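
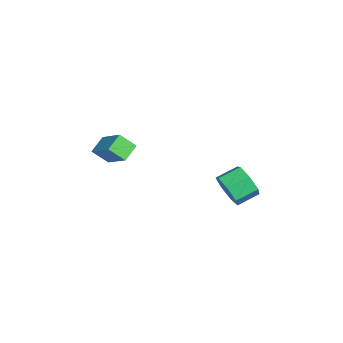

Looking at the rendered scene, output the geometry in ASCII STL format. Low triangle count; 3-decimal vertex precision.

solid 
facet normal 0.333 -0.870 -0.365
outer loop
vertex 2.872 2.402 -0.832
vertex 2.248 2.429 -1.466
vertex 3.076 2.755 -1.488
endloop
endfacet
facet normal 0.905 0.186 0.382
outer loop
vertex 2.872 2.402 -0.832
vertex 3.076 2.755 -1.488
vertex 2.496 3.384 -0.42
endloop
endfacet
facet normal 0.905 0.187 0.381
outer loop
vertex 2.496 3.384 -0.42
vertex 3.076 2.755 -1.488
vertex 2.699 3.738 -1.076
endloop
endfacet
facet normal -0.334 0.869 0.366
outer loop
vertex 2.496 3.384 -0.42
vertex 2.699 3.738 -1.076
vertex 1.872 3.411 -1.054
endloop
endfacet
facet normal 0.333 -0.869 -0.366
outer loop
vertex 3.076 2.755 -1.488
vertex 2.248 2.429 -1.466
vertex 2.656 2.863 -2.127
endloop
endfacet
facet normal 0.770 0.474 -0.426
outer loop
vertex 3.076 2.755 -1.488
vertex 2.656 2.863 -2.127
vertex 2.699 3.738 -1.076
endloop
endfacet
facet normal 0.771 0.474 -0.426
outer loop
vertex 2.699 3.738 -1.076
vertex 2.656 2.863 -2.127
vertex 2.28 3.845 -1.715
endloop
endfacet
facet normal -0.334 0.869 0.365
outer loop
vertex 2.699 3.738 -1.076
vertex 2.28 3.845 -1.715
vertex 1.872 3.411 -1.054
endloop
endfacet
facet normal 0.334 -0.869 -0.365
outer loop
vertex 2.656 2.863 -2.127
vertex 2.248 2.429 -1.466
vertex 1.93 2.644 -2.269
endloop
endfacet
facet normal 0.056 0.405 -0.913
outer loop
vertex 2.656 2.863 -2.127
vertex 1.93 2.644 -2.269
vertex 2.28 3.845 -1.715
endloop
endfacet
facet normal 0.056 0.405 -0.913
outer loop
vertex 2.28 3.845 -1.715
vertex 1.93 2.644 -2.269
vertex 1.553 3.626 -1.857
endloop
endfacet
facet normal -0.333 0.869 0.365
outer loop
vertex 2.28 3.845 -1.715
vertex 1.553 3.626 -1.857
vertex 1.872 3.411 -1.054
endloop
endfacet
facet normal 0.333 -0.869 -0.365
outer loop
vertex 1.93 2.644 -2.269
vertex 2.248 2.429 -1.466
vertex 1.443 2.263 -1.806
endloop
endfacet
facet normal -0.701 0.030 -0.713
outer loop
vertex 1.93 2.644 -2.269
vertex 1.443 2.263 -1.806
vertex 1.553 3.626 -1.857
endloop
endfacet
facet normal -0.701 0.030 -0.713
outer loop
vertex 1.553 3.626 -1.857
vertex 1.443 2.263 -1.806
vertex 1.066 3.245 -1.394
endloop
endfacet
facet normal -0.333 0.869 0.365
outer loop
vertex 1.553 3.626 -1.857
vertex 1.066 3.245 -1.394
vertex 1.872 3.411 -1.054
endloop
endfacet
facet normal 0.333 -0.869 -0.365
outer loop
vertex 1.443 2.263 -1.806
vertex 2.248 2.429 -1.466
vertex 1.563 2.007 -1.087
endloop
endfacet
facet normal -0.930 -0.367 0.024
outer loop
vertex 1.443 2.263 -1.806
vertex 1.563 2.007 -1.087
vertex 1.066 3.245 -1.394
endloop
endfacet
facet normal -0.930 -0.367 0.024
outer loop
vertex 1.066 3.245 -1.394
vertex 1.563 2.007 -1.087
vertex 1.186 2.989 -0.675
endloop
endfacet
facet normal -0.333 0.869 0.365
outer loop
vertex 1.066 3.245 -1.394
vertex 1.186 2.989 -0.675
vertex 1.872 3.411 -1.054
endloop
endfacet
facet normal 0.333 -0.869 -0.365
outer loop
vertex 1.563 2.007 -1.087
vertex 2.248 2.429 -1.466
vertex 2.199 2.069 -0.654
endloop
endfacet
facet normal -0.458 -0.488 0.743
outer loop
vertex 1.563 2.007 -1.087
vertex 2.199 2.069 -0.654
vertex 1.186 2.989 -0.675
endloop
endfacet
facet normal -0.459 -0.488 0.742
outer loop
vertex 1.186 2.989 -0.675
vertex 2.199 2.069 -0.654
vertex 1.822 3.051 -0.241
endloop
endfacet
facet normal -0.333 0.869 0.364
outer loop
vertex 1.186 2.989 -0.675
vertex 1.822 3.051 -0.241
vertex 1.872 3.411 -1.054
endloop
endfacet
facet normal 0.333 -0.869 -0.365
outer loop
vertex 2.199 2.069 -0.654
vertex 2.248 2.429 -1.466
vertex 2.872 2.402 -0.832
endloop
endfacet
facet normal 0.358 -0.242 0.902
outer loop
vertex 2.199 2.069 -0.654
vertex 2.872 2.402 -0.832
vertex 1.822 3.051 -0.241
endloop
endfacet
facet normal 0.359 -0.241 0.902
outer loop
vertex 1.822 3.051 -0.241
vertex 2.872 2.402 -0.832
vertex 2.496 3.384 -0.42
endloop
endfacet
facet normal -0.333 0.870 0.365
outer loop
vertex 1.822 3.051 -0.241
vertex 2.496 3.384 -0.42
vertex 1.872 3.411 -1.054
endloop
endfacet
facet normal -0.702 -0.426 -0.571
outer loop
vertex 1.839 -3.347 1.115
vertex 1.185 -2.845 1.545
vertex 1.946 -2.642 0.457
endloop
endfacet
facet normal 0.704 -0.539 -0.463
outer loop
vertex 3.075 -1.955 1.375
vertex 1.839 -3.347 1.115
vertex 1.946 -2.642 0.457
endloop
endfacet
facet normal -0.701 -0.427 -0.570
outer loop
vertex 1.946 -2.642 0.457
vertex 1.185 -2.845 1.545
vertex 1.291 -2.141 0.887
endloop
endfacet
facet normal 0.110 0.726 -0.679
outer loop
vertex 1.291 -2.141 0.887
vertex 3.075 -1.955 1.375
vertex 1.946 -2.642 0.457
endloop
endfacet
facet normal -0.111 -0.726 0.679
outer loop
vertex 1.839 -3.347 1.115
vertex 2.314 -2.158 2.463
vertex 1.185 -2.845 1.545
endloop
endfacet
facet normal 0.704 -0.539 -0.463
outer loop
vertex 2.969 -2.659 2.033
vertex 1.839 -3.347 1.115
vertex 3.075 -1.955 1.375
endloop
endfacet
facet normal -0.110 -0.726 0.679
outer loop
vertex 2.969 -2.659 2.033
vertex 2.314 -2.158 2.463
vertex 1.839 -3.347 1.115
endloop
endfacet
facet normal -0.704 0.539 0.463
outer loop
vertex 1.185 -2.845 1.545
vertex 2.314 -2.158 2.463
vertex 1.291 -2.141 0.887
endloop
endfacet
facet normal 0.110 0.725 -0.679
outer loop
vertex 2.421 -1.453 1.805
vertex 3.075 -1.955 1.375
vertex 1.291 -2.141 0.887
endloop
endfacet
facet normal -0.704 0.539 0.463
outer loop
vertex 1.291 -2.141 0.887
vertex 2.314 -2.158 2.463
vertex 2.421 -1.453 1.805
endloop
endfacet
facet normal 0.702 0.427 0.570
outer loop
vertex 2.421 -1.453 1.805
vertex 2.969 -2.659 2.033
vertex 3.075 -1.955 1.375
endloop
endfacet
facet normal 0.701 0.427 0.571
outer loop
vertex 2.314 -2.158 2.463
vertex 2.969 -2.659 2.033
vertex 2.421 -1.453 1.805
endloop
endfacet

endsolid


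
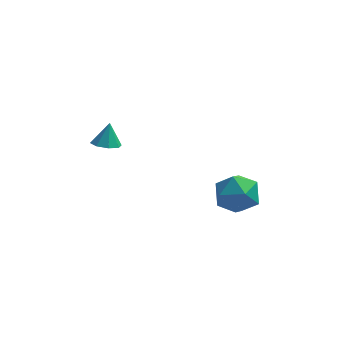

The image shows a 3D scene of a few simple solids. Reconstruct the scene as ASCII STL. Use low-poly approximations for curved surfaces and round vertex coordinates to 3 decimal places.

solid 
facet normal -0.501 0.865 -0.020
outer loop
vertex 2.43 0.514 -2.733
vertex 1.808 0.176 -1.753
vertex 2.847 0.781 -1.629
endloop
endfacet
facet normal 0.155 0.945 -0.287
outer loop
vertex 2.43 0.514 -2.733
vertex 2.847 0.781 -1.629
vertex 3.608 0.396 -2.486
endloop
endfacet
facet normal 0.225 0.497 -0.838
outer loop
vertex 2.43 0.514 -2.733
vertex 3.608 0.396 -2.486
vertex 3.039 -0.448 -3.139
endloop
endfacet
facet normal -0.388 0.139 -0.911
outer loop
vertex 2.43 0.514 -2.733
vertex 3.039 -0.448 -3.139
vertex 1.926 -0.584 -2.686
endloop
endfacet
facet normal -0.837 0.367 -0.405
outer loop
vertex 2.43 0.514 -2.733
vertex 1.926 -0.584 -2.686
vertex 1.808 0.176 -1.753
endloop
endfacet
facet normal 0.623 0.752 0.215
outer loop
vertex 3.608 0.396 -2.486
vertex 2.847 0.781 -1.629
vertex 3.714 -0.016 -1.354
endloop
endfacet
facet normal -0.439 0.622 0.648
outer loop
vertex 2.847 0.781 -1.629
vertex 1.808 0.176 -1.753
vertex 2.601 -0.152 -0.901
endloop
endfacet
facet normal -0.983 -0.184 0.025
outer loop
vertex 1.808 0.176 -1.753
vertex 1.926 -0.584 -2.686
vertex 2.032 -0.996 -1.554
endloop
endfacet
facet normal -0.256 -0.552 -0.794
outer loop
vertex 1.926 -0.584 -2.686
vertex 3.039 -0.448 -3.139
vertex 2.793 -1.381 -2.411
endloop
endfacet
facet normal 0.737 0.026 -0.676
outer loop
vertex 3.039 -0.448 -3.139
vertex 3.608 0.396 -2.486
vertex 3.832 -0.776 -2.287
endloop
endfacet
facet normal 0.388 -0.139 0.911
outer loop
vertex 3.21 -1.114 -1.307
vertex 3.714 -0.016 -1.354
vertex 2.601 -0.152 -0.901
endloop
endfacet
facet normal -0.225 -0.497 0.838
outer loop
vertex 3.21 -1.114 -1.307
vertex 2.601 -0.152 -0.901
vertex 2.032 -0.996 -1.554
endloop
endfacet
facet normal -0.155 -0.945 0.287
outer loop
vertex 3.21 -1.114 -1.307
vertex 2.032 -0.996 -1.554
vertex 2.793 -1.381 -2.411
endloop
endfacet
facet normal 0.501 -0.865 0.020
outer loop
vertex 3.21 -1.114 -1.307
vertex 2.793 -1.381 -2.411
vertex 3.832 -0.776 -2.287
endloop
endfacet
facet normal 0.837 -0.367 0.405
outer loop
vertex 3.21 -1.114 -1.307
vertex 3.832 -0.776 -2.287
vertex 3.714 -0.016 -1.354
endloop
endfacet
facet normal 0.256 0.552 0.794
outer loop
vertex 2.601 -0.152 -0.901
vertex 3.714 -0.016 -1.354
vertex 2.847 0.781 -1.629
endloop
endfacet
facet normal -0.737 -0.026 0.676
outer loop
vertex 2.032 -0.996 -1.554
vertex 2.601 -0.152 -0.901
vertex 1.808 0.176 -1.753
endloop
endfacet
facet normal -0.623 -0.752 -0.215
outer loop
vertex 2.793 -1.381 -2.411
vertex 2.032 -0.996 -1.554
vertex 1.926 -0.584 -2.686
endloop
endfacet
facet normal 0.439 -0.622 -0.648
outer loop
vertex 3.832 -0.776 -2.287
vertex 2.793 -1.381 -2.411
vertex 3.039 -0.448 -3.139
endloop
endfacet
facet normal 0.983 0.184 -0.025
outer loop
vertex 3.714 -0.016 -1.354
vertex 3.832 -0.776 -2.287
vertex 3.608 0.396 -2.486
endloop
endfacet
facet normal -0.122 -0.403 -0.907
outer loop
vertex -2.486 -1.274 1.814
vertex -3.103 -0.912 1.736
vertex -2.412 -0.779 1.584
endloop
endfacet
facet normal 0.919 0.044 0.391
outer loop
vertex -2.486 -1.274 1.814
vertex -2.412 -0.779 1.584
vertex -2.957 -0.428 2.824
endloop
endfacet
facet normal -0.122 -0.402 -0.907
outer loop
vertex -2.412 -0.779 1.584
vertex -3.103 -0.912 1.736
vertex -2.742 -0.361 1.443
endloop
endfacet
facet normal 0.751 0.643 0.148
outer loop
vertex -2.412 -0.779 1.584
vertex -2.742 -0.361 1.443
vertex -2.957 -0.428 2.824
endloop
endfacet
facet normal -0.121 -0.403 -0.907
outer loop
vertex -2.742 -0.361 1.443
vertex -3.103 -0.912 1.736
vertex -3.284 -0.266 1.473
endloop
endfacet
facet normal 0.176 0.981 0.075
outer loop
vertex -2.742 -0.361 1.443
vertex -3.284 -0.266 1.473
vertex -2.957 -0.428 2.824
endloop
endfacet
facet normal -0.121 -0.403 -0.907
outer loop
vertex -3.284 -0.266 1.473
vertex -3.103 -0.912 1.736
vertex -3.72 -0.549 1.657
endloop
endfacet
facet normal -0.466 0.858 0.216
outer loop
vertex -3.284 -0.266 1.473
vertex -3.72 -0.549 1.657
vertex -2.957 -0.428 2.824
endloop
endfacet
facet normal -0.121 -0.403 -0.907
outer loop
vertex -3.72 -0.549 1.657
vertex -3.103 -0.912 1.736
vertex -3.794 -1.045 1.887
endloop
endfacet
facet normal -0.801 0.346 0.488
outer loop
vertex -3.72 -0.549 1.657
vertex -3.794 -1.045 1.887
vertex -2.957 -0.428 2.824
endloop
endfacet
facet normal -0.121 -0.403 -0.907
outer loop
vertex -3.794 -1.045 1.887
vertex -3.103 -0.912 1.736
vertex -3.463 -1.462 2.028
endloop
endfacet
facet normal -0.632 -0.254 0.732
outer loop
vertex -3.794 -1.045 1.887
vertex -3.463 -1.462 2.028
vertex -2.957 -0.428 2.824
endloop
endfacet
facet normal -0.121 -0.403 -0.907
outer loop
vertex -3.463 -1.462 2.028
vertex -3.103 -0.912 1.736
vertex -2.921 -1.557 1.998
endloop
endfacet
facet normal -0.059 -0.591 0.805
outer loop
vertex -3.463 -1.462 2.028
vertex -2.921 -1.557 1.998
vertex -2.957 -0.428 2.824
endloop
endfacet
facet normal -0.122 -0.403 -0.907
outer loop
vertex -2.921 -1.557 1.998
vertex -3.103 -0.912 1.736
vertex -2.486 -1.274 1.814
endloop
endfacet
facet normal 0.584 -0.467 0.664
outer loop
vertex -2.921 -1.557 1.998
vertex -2.486 -1.274 1.814
vertex -2.957 -0.428 2.824
endloop
endfacet

endsolid


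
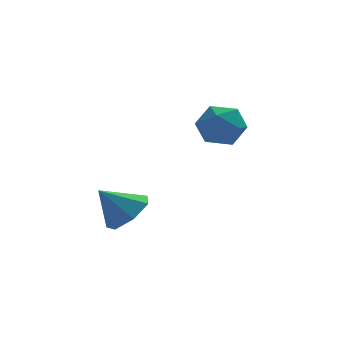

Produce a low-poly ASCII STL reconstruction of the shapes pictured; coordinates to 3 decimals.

solid 
facet normal -0.174 0.898 0.405
outer loop
vertex 0.736 1.029 -1.072
vertex 0.922 0.625 -0.096
vertex 1.729 1.039 -0.668
endloop
endfacet
facet normal 0.093 0.963 -0.254
outer loop
vertex 0.736 1.029 -1.072
vertex 1.729 1.039 -0.668
vertex 1.571 0.783 -1.698
endloop
endfacet
facet normal -0.345 0.621 -0.704
outer loop
vertex 0.736 1.029 -1.072
vertex 1.571 0.783 -1.698
vertex 0.667 0.21 -1.761
endloop
endfacet
facet normal -0.881 0.346 -0.323
outer loop
vertex 0.736 1.029 -1.072
vertex 0.667 0.21 -1.761
vertex 0.266 0.113 -0.772
endloop
endfacet
facet normal -0.776 0.517 0.362
outer loop
vertex 0.736 1.029 -1.072
vertex 0.266 0.113 -0.772
vertex 0.922 0.625 -0.096
endloop
endfacet
facet normal 0.726 0.633 -0.269
outer loop
vertex 1.571 0.783 -1.698
vertex 1.729 1.039 -0.668
vertex 2.274 0.227 -1.108
endloop
endfacet
facet normal 0.294 0.528 0.797
outer loop
vertex 1.729 1.039 -0.668
vertex 0.922 0.625 -0.096
vertex 1.873 0.13 -0.119
endloop
endfacet
facet normal -0.680 -0.089 0.727
outer loop
vertex 0.922 0.625 -0.096
vertex 0.266 0.113 -0.772
vertex 0.969 -0.443 -0.182
endloop
endfacet
facet normal -0.850 -0.364 -0.380
outer loop
vertex 0.266 0.113 -0.772
vertex 0.667 0.21 -1.761
vertex 0.811 -0.699 -1.212
endloop
endfacet
facet normal 0.018 0.081 -0.997
outer loop
vertex 0.667 0.21 -1.761
vertex 1.571 0.783 -1.698
vertex 1.618 -0.285 -1.784
endloop
endfacet
facet normal 0.881 -0.346 0.323
outer loop
vertex 1.804 -0.689 -0.808
vertex 2.274 0.227 -1.108
vertex 1.873 0.13 -0.119
endloop
endfacet
facet normal 0.345 -0.621 0.704
outer loop
vertex 1.804 -0.689 -0.808
vertex 1.873 0.13 -0.119
vertex 0.969 -0.443 -0.182
endloop
endfacet
facet normal -0.093 -0.963 0.254
outer loop
vertex 1.804 -0.689 -0.808
vertex 0.969 -0.443 -0.182
vertex 0.811 -0.699 -1.212
endloop
endfacet
facet normal 0.174 -0.898 -0.405
outer loop
vertex 1.804 -0.689 -0.808
vertex 0.811 -0.699 -1.212
vertex 1.618 -0.285 -1.784
endloop
endfacet
facet normal 0.776 -0.517 -0.362
outer loop
vertex 1.804 -0.689 -0.808
vertex 1.618 -0.285 -1.784
vertex 2.274 0.227 -1.108
endloop
endfacet
facet normal 0.850 0.364 0.380
outer loop
vertex 1.873 0.13 -0.119
vertex 2.274 0.227 -1.108
vertex 1.729 1.039 -0.668
endloop
endfacet
facet normal -0.018 -0.081 0.997
outer loop
vertex 0.969 -0.443 -0.182
vertex 1.873 0.13 -0.119
vertex 0.922 0.625 -0.096
endloop
endfacet
facet normal -0.726 -0.633 0.269
outer loop
vertex 0.811 -0.699 -1.212
vertex 0.969 -0.443 -0.182
vertex 0.266 0.113 -0.772
endloop
endfacet
facet normal -0.294 -0.528 -0.797
outer loop
vertex 1.618 -0.285 -1.784
vertex 0.811 -0.699 -1.212
vertex 0.667 0.21 -1.761
endloop
endfacet
facet normal 0.680 0.089 -0.727
outer loop
vertex 2.274 0.227 -1.108
vertex 1.618 -0.285 -1.784
vertex 1.571 0.783 -1.698
endloop
endfacet
facet normal 0.671 -0.064 -0.738
outer loop
vertex -2.019 -3.351 -2.886
vertex -2.746 -3.72 -3.515
vertex -2.474 -2.74 -3.353
endloop
endfacet
facet normal 0.113 0.655 0.747
outer loop
vertex -2.019 -3.351 -2.886
vertex -2.474 -2.74 -3.353
vertex -3.774 -3.62 -2.385
endloop
endfacet
facet normal 0.671 -0.064 -0.738
outer loop
vertex -2.474 -2.74 -3.353
vertex -2.746 -3.72 -3.515
vertex -3.134 -2.867 -3.942
endloop
endfacet
facet normal -0.401 0.878 0.260
outer loop
vertex -2.474 -2.74 -3.353
vertex -3.134 -2.867 -3.942
vertex -3.774 -3.62 -2.385
endloop
endfacet
facet normal 0.671 -0.065 -0.739
outer loop
vertex -3.134 -2.867 -3.942
vertex -2.746 -3.72 -3.515
vertex -3.502 -3.636 -4.209
endloop
endfacet
facet normal -0.875 0.465 -0.135
outer loop
vertex -3.134 -2.867 -3.942
vertex -3.502 -3.636 -4.209
vertex -3.774 -3.62 -2.385
endloop
endfacet
facet normal 0.671 -0.065 -0.739
outer loop
vertex -3.502 -3.636 -4.209
vertex -2.746 -3.72 -3.515
vertex -3.302 -4.468 -3.954
endloop
endfacet
facet normal -0.952 -0.272 -0.140
outer loop
vertex -3.502 -3.636 -4.209
vertex -3.302 -4.468 -3.954
vertex -3.774 -3.62 -2.385
endloop
endfacet
facet normal 0.671 -0.066 -0.738
outer loop
vertex -3.302 -4.468 -3.954
vertex -2.746 -3.72 -3.515
vertex -2.683 -4.737 -3.367
endloop
endfacet
facet normal -0.575 -0.780 0.249
outer loop
vertex -3.302 -4.468 -3.954
vertex -2.683 -4.737 -3.367
vertex -3.774 -3.62 -2.385
endloop
endfacet
facet normal 0.671 -0.066 -0.738
outer loop
vertex -2.683 -4.737 -3.367
vertex -2.746 -3.72 -3.515
vertex -2.112 -4.24 -2.892
endloop
endfacet
facet normal -0.027 -0.675 0.738
outer loop
vertex -2.683 -4.737 -3.367
vertex -2.112 -4.24 -2.892
vertex -3.774 -3.62 -2.385
endloop
endfacet
facet normal 0.672 -0.065 -0.738
outer loop
vertex -2.112 -4.24 -2.892
vertex -2.746 -3.72 -3.515
vertex -2.019 -3.351 -2.886
endloop
endfacet
facet normal 0.279 -0.036 0.960
outer loop
vertex -2.112 -4.24 -2.892
vertex -2.019 -3.351 -2.886
vertex -3.774 -3.62 -2.385
endloop
endfacet

endsolid


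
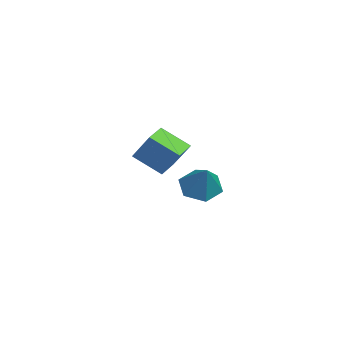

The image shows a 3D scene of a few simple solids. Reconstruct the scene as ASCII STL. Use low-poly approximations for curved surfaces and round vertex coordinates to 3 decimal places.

solid 
facet normal -0.909 0.388 0.150
outer loop
vertex -3.021 -4.013 4.356
vertex -2.577 -2.581 3.343
vertex -3.622 -4.859 2.897
endloop
endfacet
facet normal -0.246 -0.791 0.560
outer loop
vertex -2.403 -5.379 2.697
vertex -3.021 -4.013 4.356
vertex -3.622 -4.859 2.897
endloop
endfacet
facet normal -0.910 0.388 0.149
outer loop
vertex -3.622 -4.859 2.897
vertex -2.577 -2.581 3.343
vertex -3.177 -3.427 1.884
endloop
endfacet
facet normal -0.335 -0.472 -0.815
outer loop
vertex -3.177 -3.427 1.884
vertex -2.403 -5.379 2.697
vertex -3.622 -4.859 2.897
endloop
endfacet
facet normal 0.335 0.473 0.815
outer loop
vertex -3.021 -4.013 4.356
vertex -1.358 -3.101 3.143
vertex -2.577 -2.581 3.343
endloop
endfacet
facet normal -0.246 -0.791 0.560
outer loop
vertex -1.803 -4.533 4.156
vertex -3.021 -4.013 4.356
vertex -2.403 -5.379 2.697
endloop
endfacet
facet normal 0.335 0.472 0.815
outer loop
vertex -1.803 -4.533 4.156
vertex -1.358 -3.101 3.143
vertex -3.021 -4.013 4.356
endloop
endfacet
facet normal 0.246 0.791 -0.560
outer loop
vertex -2.577 -2.581 3.343
vertex -1.358 -3.101 3.143
vertex -3.177 -3.427 1.884
endloop
endfacet
facet normal -0.336 -0.472 -0.815
outer loop
vertex -1.959 -3.947 1.684
vertex -2.403 -5.379 2.697
vertex -3.177 -3.427 1.884
endloop
endfacet
facet normal 0.246 0.791 -0.560
outer loop
vertex -3.177 -3.427 1.884
vertex -1.358 -3.101 3.143
vertex -1.959 -3.947 1.684
endloop
endfacet
facet normal 0.910 -0.388 -0.149
outer loop
vertex -1.959 -3.947 1.684
vertex -1.803 -4.533 4.156
vertex -2.403 -5.379 2.697
endloop
endfacet
facet normal 0.909 -0.388 -0.149
outer loop
vertex -1.358 -3.101 3.143
vertex -1.803 -4.533 4.156
vertex -1.959 -3.947 1.684
endloop
endfacet
facet normal -0.639 -0.147 -0.755
outer loop
vertex 3.687 -1.849 2.203
vertex 2.93 -2.088 2.89
vertex 3.065 -1.093 2.582
endloop
endfacet
facet normal 0.720 0.674 -0.163
outer loop
vertex 3.687 -1.849 2.203
vertex 3.065 -1.093 2.582
vertex 4.13 -1.812 4.31
endloop
endfacet
facet normal -0.639 -0.147 -0.755
outer loop
vertex 3.065 -1.093 2.582
vertex 2.93 -2.088 2.89
vertex 2.308 -1.332 3.269
endloop
endfacet
facet normal 0.037 0.931 0.364
outer loop
vertex 3.065 -1.093 2.582
vertex 2.308 -1.332 3.269
vertex 4.13 -1.812 4.31
endloop
endfacet
facet normal -0.639 -0.147 -0.755
outer loop
vertex 2.308 -1.332 3.269
vertex 2.93 -2.088 2.89
vertex 2.172 -2.326 3.577
endloop
endfacet
facet normal -0.405 0.321 0.856
outer loop
vertex 2.308 -1.332 3.269
vertex 2.172 -2.326 3.577
vertex 4.13 -1.812 4.31
endloop
endfacet
facet normal -0.639 -0.147 -0.755
outer loop
vertex 2.172 -2.326 3.577
vertex 2.93 -2.088 2.89
vertex 2.794 -3.083 3.198
endloop
endfacet
facet normal -0.164 -0.546 0.821
outer loop
vertex 2.172 -2.326 3.577
vertex 2.794 -3.083 3.198
vertex 4.13 -1.812 4.31
endloop
endfacet
facet normal -0.639 -0.147 -0.756
outer loop
vertex 2.794 -3.083 3.198
vertex 2.93 -2.088 2.89
vertex 3.552 -2.844 2.511
endloop
endfacet
facet normal 0.519 -0.803 0.294
outer loop
vertex 2.794 -3.083 3.198
vertex 3.552 -2.844 2.511
vertex 4.13 -1.812 4.31
endloop
endfacet
facet normal -0.639 -0.147 -0.755
outer loop
vertex 3.552 -2.844 2.511
vertex 2.93 -2.088 2.89
vertex 3.687 -1.849 2.203
endloop
endfacet
facet normal 0.961 -0.192 -0.199
outer loop
vertex 3.552 -2.844 2.511
vertex 3.687 -1.849 2.203
vertex 4.13 -1.812 4.31
endloop
endfacet

endsolid


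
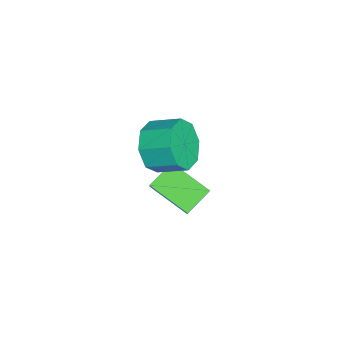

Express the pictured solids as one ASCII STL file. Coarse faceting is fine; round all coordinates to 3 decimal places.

solid 
facet normal -0.631 -0.101 -0.769
outer loop
vertex 0.853 -4.263 -1.933
vertex 0.022 -3.576 -1.341
vertex 1.535 -2.789 -2.686
endloop
endfacet
facet normal 0.675 -0.559 -0.482
outer loop
vertex 2.198 -2.684 -1.879
vertex 0.853 -4.263 -1.933
vertex 1.535 -2.789 -2.686
endloop
endfacet
facet normal -0.631 -0.101 -0.769
outer loop
vertex 1.535 -2.789 -2.686
vertex 0.022 -3.576 -1.341
vertex 0.704 -2.102 -2.094
endloop
endfacet
facet normal 0.381 0.823 -0.420
outer loop
vertex 0.704 -2.102 -2.094
vertex 2.198 -2.684 -1.879
vertex 1.535 -2.789 -2.686
endloop
endfacet
facet normal -0.381 -0.823 0.420
outer loop
vertex 0.853 -4.263 -1.933
vertex 0.685 -3.471 -0.534
vertex 0.022 -3.576 -1.341
endloop
endfacet
facet normal 0.675 -0.559 -0.482
outer loop
vertex 1.516 -4.158 -1.126
vertex 0.853 -4.263 -1.933
vertex 2.198 -2.684 -1.879
endloop
endfacet
facet normal -0.381 -0.823 0.420
outer loop
vertex 1.516 -4.158 -1.126
vertex 0.685 -3.471 -0.534
vertex 0.853 -4.263 -1.933
endloop
endfacet
facet normal -0.675 0.559 0.482
outer loop
vertex 0.022 -3.576 -1.341
vertex 0.685 -3.471 -0.534
vertex 0.704 -2.102 -2.094
endloop
endfacet
facet normal 0.381 0.823 -0.420
outer loop
vertex 1.367 -1.997 -1.287
vertex 2.198 -2.684 -1.879
vertex 0.704 -2.102 -2.094
endloop
endfacet
facet normal -0.675 0.559 0.482
outer loop
vertex 0.704 -2.102 -2.094
vertex 0.685 -3.471 -0.534
vertex 1.367 -1.997 -1.287
endloop
endfacet
facet normal 0.631 0.101 0.769
outer loop
vertex 1.367 -1.997 -1.287
vertex 1.516 -4.158 -1.126
vertex 2.198 -2.684 -1.879
endloop
endfacet
facet normal 0.631 0.101 0.769
outer loop
vertex 0.685 -3.471 -0.534
vertex 1.516 -4.158 -1.126
vertex 1.367 -1.997 -1.287
endloop
endfacet
facet normal -0.163 -0.897 -0.411
outer loop
vertex 2.687 -3.692 1.005
vertex 2.008 -3.92 1.773
vertex 1.935 -3.473 0.826
endloop
endfacet
facet normal 0.312 0.349 -0.884
outer loop
vertex 2.687 -3.692 1.005
vertex 1.935 -3.473 0.826
vertex 2.891 -2.571 1.519
endloop
endfacet
facet normal 0.312 0.349 -0.884
outer loop
vertex 2.891 -2.571 1.519
vertex 1.935 -3.473 0.826
vertex 2.139 -2.352 1.34
endloop
endfacet
facet normal 0.163 0.897 0.412
outer loop
vertex 2.891 -2.571 1.519
vertex 2.139 -2.352 1.34
vertex 2.212 -2.8 2.287
endloop
endfacet
facet normal -0.163 -0.897 -0.411
outer loop
vertex 1.935 -3.473 0.826
vertex 2.008 -3.92 1.773
vertex 1.226 -3.516 1.201
endloop
endfacet
facet normal -0.441 0.439 -0.783
outer loop
vertex 1.935 -3.473 0.826
vertex 1.226 -3.516 1.201
vertex 2.139 -2.352 1.34
endloop
endfacet
facet normal -0.441 0.439 -0.783
outer loop
vertex 2.139 -2.352 1.34
vertex 1.226 -3.516 1.201
vertex 1.43 -2.395 1.715
endloop
endfacet
facet normal 0.163 0.897 0.412
outer loop
vertex 2.139 -2.352 1.34
vertex 1.43 -2.395 1.715
vertex 2.212 -2.8 2.287
endloop
endfacet
facet normal -0.163 -0.897 -0.411
outer loop
vertex 1.226 -3.516 1.201
vertex 2.008 -3.92 1.773
vertex 0.974 -3.796 1.912
endloop
endfacet
facet normal -0.936 0.273 -0.224
outer loop
vertex 1.226 -3.516 1.201
vertex 0.974 -3.796 1.912
vertex 1.43 -2.395 1.715
endloop
endfacet
facet normal -0.936 0.273 -0.223
outer loop
vertex 1.43 -2.395 1.715
vertex 0.974 -3.796 1.912
vertex 1.179 -2.675 2.426
endloop
endfacet
facet normal 0.164 0.897 0.411
outer loop
vertex 1.43 -2.395 1.715
vertex 1.179 -2.675 2.426
vertex 2.212 -2.8 2.287
endloop
endfacet
facet normal -0.163 -0.897 -0.411
outer loop
vertex 0.974 -3.796 1.912
vertex 2.008 -3.92 1.773
vertex 1.329 -4.149 2.541
endloop
endfacet
facet normal -0.882 -0.053 0.468
outer loop
vertex 0.974 -3.796 1.912
vertex 1.329 -4.149 2.541
vertex 1.179 -2.675 2.426
endloop
endfacet
facet normal -0.883 -0.053 0.467
outer loop
vertex 1.179 -2.675 2.426
vertex 1.329 -4.149 2.541
vertex 1.533 -3.028 3.055
endloop
endfacet
facet normal 0.164 0.897 0.411
outer loop
vertex 1.179 -2.675 2.426
vertex 1.533 -3.028 3.055
vertex 2.212 -2.8 2.287
endloop
endfacet
facet normal -0.163 -0.897 -0.412
outer loop
vertex 1.329 -4.149 2.541
vertex 2.008 -3.92 1.773
vertex 2.081 -4.368 2.72
endloop
endfacet
facet normal -0.312 -0.349 0.884
outer loop
vertex 1.329 -4.149 2.541
vertex 2.081 -4.368 2.72
vertex 1.533 -3.028 3.055
endloop
endfacet
facet normal -0.312 -0.349 0.884
outer loop
vertex 1.533 -3.028 3.055
vertex 2.081 -4.368 2.72
vertex 2.285 -3.247 3.234
endloop
endfacet
facet normal 0.163 0.897 0.411
outer loop
vertex 1.533 -3.028 3.055
vertex 2.285 -3.247 3.234
vertex 2.212 -2.8 2.287
endloop
endfacet
facet normal -0.163 -0.897 -0.412
outer loop
vertex 2.081 -4.368 2.72
vertex 2.008 -3.92 1.773
vertex 2.79 -4.325 2.345
endloop
endfacet
facet normal 0.441 -0.439 0.783
outer loop
vertex 2.081 -4.368 2.72
vertex 2.79 -4.325 2.345
vertex 2.285 -3.247 3.234
endloop
endfacet
facet normal 0.441 -0.439 0.783
outer loop
vertex 2.285 -3.247 3.234
vertex 2.79 -4.325 2.345
vertex 2.994 -3.204 2.859
endloop
endfacet
facet normal 0.163 0.897 0.411
outer loop
vertex 2.285 -3.247 3.234
vertex 2.994 -3.204 2.859
vertex 2.212 -2.8 2.287
endloop
endfacet
facet normal -0.164 -0.897 -0.411
outer loop
vertex 2.79 -4.325 2.345
vertex 2.008 -3.92 1.773
vertex 3.041 -4.045 1.634
endloop
endfacet
facet normal 0.936 -0.273 0.223
outer loop
vertex 2.79 -4.325 2.345
vertex 3.041 -4.045 1.634
vertex 2.994 -3.204 2.859
endloop
endfacet
facet normal 0.935 -0.274 0.224
outer loop
vertex 2.994 -3.204 2.859
vertex 3.041 -4.045 1.634
vertex 3.246 -2.924 2.148
endloop
endfacet
facet normal 0.163 0.897 0.411
outer loop
vertex 2.994 -3.204 2.859
vertex 3.246 -2.924 2.148
vertex 2.212 -2.8 2.287
endloop
endfacet
facet normal -0.164 -0.897 -0.411
outer loop
vertex 3.041 -4.045 1.634
vertex 2.008 -3.92 1.773
vertex 2.687 -3.692 1.005
endloop
endfacet
facet normal 0.883 0.053 -0.467
outer loop
vertex 3.041 -4.045 1.634
vertex 2.687 -3.692 1.005
vertex 3.246 -2.924 2.148
endloop
endfacet
facet normal 0.882 0.054 -0.468
outer loop
vertex 3.246 -2.924 2.148
vertex 2.687 -3.692 1.005
vertex 2.891 -2.571 1.519
endloop
endfacet
facet normal 0.163 0.897 0.411
outer loop
vertex 3.246 -2.924 2.148
vertex 2.891 -2.571 1.519
vertex 2.212 -2.8 2.287
endloop
endfacet

endsolid


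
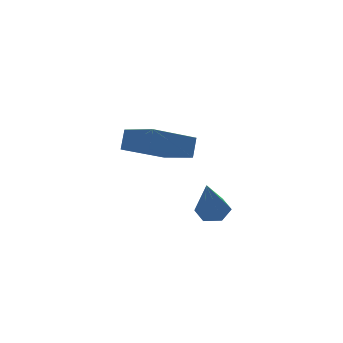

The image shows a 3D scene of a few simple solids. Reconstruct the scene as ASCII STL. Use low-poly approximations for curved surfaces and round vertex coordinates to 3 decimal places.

solid 
facet normal 0.277 0.394 -0.876
outer loop
vertex -2.291 -2.946 -1.944
vertex -2.787 -3.276 -2.249
vertex -2.894 -2.661 -2.006
endloop
endfacet
facet normal 0.249 0.677 0.693
outer loop
vertex -2.291 -2.946 -1.944
vertex -2.894 -2.661 -2.006
vertex -3.353 -4.084 -0.451
endloop
endfacet
facet normal 0.275 0.394 -0.877
outer loop
vertex -2.894 -2.661 -2.006
vertex -2.787 -3.276 -2.249
vertex -3.391 -2.992 -2.311
endloop
endfacet
facet normal -0.664 0.639 0.389
outer loop
vertex -2.894 -2.661 -2.006
vertex -3.391 -2.992 -2.311
vertex -3.353 -4.084 -0.451
endloop
endfacet
facet normal 0.275 0.393 -0.877
outer loop
vertex -3.391 -2.992 -2.311
vertex -2.787 -3.276 -2.249
vertex -3.284 -3.607 -2.553
endloop
endfacet
facet normal -0.987 -0.146 -0.066
outer loop
vertex -3.391 -2.992 -2.311
vertex -3.284 -3.607 -2.553
vertex -3.353 -4.084 -0.451
endloop
endfacet
facet normal 0.275 0.393 -0.877
outer loop
vertex -3.284 -3.607 -2.553
vertex -2.787 -3.276 -2.249
vertex -2.681 -3.892 -2.492
endloop
endfacet
facet normal -0.399 -0.891 -0.215
outer loop
vertex -3.284 -3.607 -2.553
vertex -2.681 -3.892 -2.492
vertex -3.353 -4.084 -0.451
endloop
endfacet
facet normal 0.276 0.393 -0.877
outer loop
vertex -2.681 -3.892 -2.492
vertex -2.787 -3.276 -2.249
vertex -2.184 -3.561 -2.187
endloop
endfacet
facet normal 0.514 -0.853 0.089
outer loop
vertex -2.681 -3.892 -2.492
vertex -2.184 -3.561 -2.187
vertex -3.353 -4.084 -0.451
endloop
endfacet
facet normal 0.277 0.394 -0.876
outer loop
vertex -2.184 -3.561 -2.187
vertex -2.787 -3.276 -2.249
vertex -2.291 -2.946 -1.944
endloop
endfacet
facet normal 0.837 -0.069 0.543
outer loop
vertex -2.184 -3.561 -2.187
vertex -2.291 -2.946 -1.944
vertex -3.353 -4.084 -0.451
endloop
endfacet
facet normal -0.324 -0.478 -0.816
outer loop
vertex -2.279 0.152 -1.361
vertex -4.146 -0.24 -0.391
vertex -2.905 1.621 -1.973
endloop
endfacet
facet normal 0.872 0.183 -0.453
outer loop
vertex -2.594 2.08 -1.189
vertex -2.279 0.152 -1.361
vertex -2.905 1.621 -1.973
endloop
endfacet
facet normal -0.324 -0.478 -0.816
outer loop
vertex -2.905 1.621 -1.973
vertex -4.146 -0.24 -0.391
vertex -4.772 1.229 -1.002
endloop
endfacet
facet normal -0.366 0.859 -0.358
outer loop
vertex -4.772 1.229 -1.002
vertex -2.594 2.08 -1.189
vertex -2.905 1.621 -1.973
endloop
endfacet
facet normal 0.366 -0.859 0.358
outer loop
vertex -2.279 0.152 -1.361
vertex -3.835 0.219 0.393
vertex -4.146 -0.24 -0.391
endloop
endfacet
facet normal 0.872 0.183 -0.454
outer loop
vertex -1.968 0.611 -0.578
vertex -2.279 0.152 -1.361
vertex -2.594 2.08 -1.189
endloop
endfacet
facet normal 0.366 -0.859 0.358
outer loop
vertex -1.968 0.611 -0.578
vertex -3.835 0.219 0.393
vertex -2.279 0.152 -1.361
endloop
endfacet
facet normal -0.872 -0.183 0.453
outer loop
vertex -4.146 -0.24 -0.391
vertex -3.835 0.219 0.393
vertex -4.772 1.229 -1.002
endloop
endfacet
facet normal -0.366 0.859 -0.358
outer loop
vertex -4.461 1.688 -0.219
vertex -2.594 2.08 -1.189
vertex -4.772 1.229 -1.002
endloop
endfacet
facet normal -0.872 -0.183 0.454
outer loop
vertex -4.772 1.229 -1.002
vertex -3.835 0.219 0.393
vertex -4.461 1.688 -0.219
endloop
endfacet
facet normal 0.324 0.478 0.817
outer loop
vertex -4.461 1.688 -0.219
vertex -1.968 0.611 -0.578
vertex -2.594 2.08 -1.189
endloop
endfacet
facet normal 0.324 0.478 0.816
outer loop
vertex -3.835 0.219 0.393
vertex -1.968 0.611 -0.578
vertex -4.461 1.688 -0.219
endloop
endfacet

endsolid


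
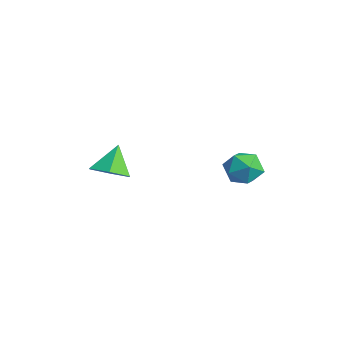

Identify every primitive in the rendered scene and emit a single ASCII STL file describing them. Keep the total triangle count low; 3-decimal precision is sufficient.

solid 
facet normal 0.383 -0.440 -0.812
outer loop
vertex -1.773 -2.149 -1.107
vertex -2.622 -1.785 -1.704
vertex -1.714 -1.172 -1.608
endloop
endfacet
facet normal 0.609 0.332 0.720
outer loop
vertex -1.773 -2.149 -1.107
vertex -1.714 -1.172 -1.608
vertex -3.258 -1.055 -0.356
endloop
endfacet
facet normal 0.383 -0.440 -0.813
outer loop
vertex -1.714 -1.172 -1.608
vertex -2.622 -1.785 -1.704
vertex -2.562 -0.807 -2.205
endloop
endfacet
facet normal 0.250 0.943 0.221
outer loop
vertex -1.714 -1.172 -1.608
vertex -2.562 -0.807 -2.205
vertex -3.258 -1.055 -0.356
endloop
endfacet
facet normal 0.383 -0.440 -0.812
outer loop
vertex -2.562 -0.807 -2.205
vertex -2.622 -1.785 -1.704
vertex -3.471 -1.42 -2.302
endloop
endfacet
facet normal -0.550 0.830 -0.096
outer loop
vertex -2.562 -0.807 -2.205
vertex -3.471 -1.42 -2.302
vertex -3.258 -1.055 -0.356
endloop
endfacet
facet normal 0.383 -0.439 -0.812
outer loop
vertex -3.471 -1.42 -2.302
vertex -2.622 -1.785 -1.704
vertex -3.53 -2.398 -1.801
endloop
endfacet
facet normal -0.990 0.105 0.089
outer loop
vertex -3.471 -1.42 -2.302
vertex -3.53 -2.398 -1.801
vertex -3.258 -1.055 -0.356
endloop
endfacet
facet normal 0.383 -0.439 -0.812
outer loop
vertex -3.53 -2.398 -1.801
vertex -2.622 -1.785 -1.704
vertex -2.682 -2.762 -1.204
endloop
endfacet
facet normal -0.631 -0.505 0.588
outer loop
vertex -3.53 -2.398 -1.801
vertex -2.682 -2.762 -1.204
vertex -3.258 -1.055 -0.356
endloop
endfacet
facet normal 0.383 -0.439 -0.813
outer loop
vertex -2.682 -2.762 -1.204
vertex -2.622 -1.785 -1.704
vertex -1.773 -2.149 -1.107
endloop
endfacet
facet normal 0.168 -0.392 0.904
outer loop
vertex -2.682 -2.762 -1.204
vertex -1.773 -2.149 -1.107
vertex -3.258 -1.055 -0.356
endloop
endfacet
facet normal -0.350 0.149 0.925
outer loop
vertex -1.323 4.2 -1.175
vertex -0.582 3.545 -0.789
vertex -0.378 4.583 -0.879
endloop
endfacet
facet normal -0.456 0.725 0.517
outer loop
vertex -1.323 4.2 -1.175
vertex -0.378 4.583 -0.879
vertex -0.837 4.931 -1.771
endloop
endfacet
facet normal -0.849 0.527 -0.046
outer loop
vertex -1.323 4.2 -1.175
vertex -0.837 4.931 -1.771
vertex -1.323 4.108 -2.233
endloop
endfacet
facet normal -0.985 -0.170 0.015
outer loop
vertex -1.323 4.2 -1.175
vertex -1.323 4.108 -2.233
vertex -1.166 3.251 -1.626
endloop
endfacet
facet normal -0.677 -0.404 0.615
outer loop
vertex -1.323 4.2 -1.175
vertex -1.166 3.251 -1.626
vertex -0.582 3.545 -0.789
endloop
endfacet
facet normal 0.178 0.944 0.277
outer loop
vertex -0.837 4.931 -1.771
vertex -0.378 4.583 -0.879
vertex 0.206 4.729 -1.754
endloop
endfacet
facet normal 0.351 0.012 0.936
outer loop
vertex -0.378 4.583 -0.879
vertex -0.582 3.545 -0.789
vertex 0.363 3.872 -1.147
endloop
endfacet
facet normal -0.178 -0.883 0.434
outer loop
vertex -0.582 3.545 -0.789
vertex -1.166 3.251 -1.626
vertex -0.123 3.049 -1.609
endloop
endfacet
facet normal -0.677 -0.504 -0.536
outer loop
vertex -1.166 3.251 -1.626
vertex -1.323 4.108 -2.233
vertex -0.582 3.397 -2.501
endloop
endfacet
facet normal -0.456 0.625 -0.633
outer loop
vertex -1.323 4.108 -2.233
vertex -0.837 4.931 -1.771
vertex -0.378 4.435 -2.591
endloop
endfacet
facet normal 0.985 0.170 -0.015
outer loop
vertex 0.363 3.78 -2.205
vertex 0.206 4.729 -1.754
vertex 0.363 3.872 -1.147
endloop
endfacet
facet normal 0.849 -0.527 0.046
outer loop
vertex 0.363 3.78 -2.205
vertex 0.363 3.872 -1.147
vertex -0.123 3.049 -1.609
endloop
endfacet
facet normal 0.456 -0.725 -0.517
outer loop
vertex 0.363 3.78 -2.205
vertex -0.123 3.049 -1.609
vertex -0.582 3.397 -2.501
endloop
endfacet
facet normal 0.350 -0.149 -0.925
outer loop
vertex 0.363 3.78 -2.205
vertex -0.582 3.397 -2.501
vertex -0.378 4.435 -2.591
endloop
endfacet
facet normal 0.677 0.404 -0.615
outer loop
vertex 0.363 3.78 -2.205
vertex -0.378 4.435 -2.591
vertex 0.206 4.729 -1.754
endloop
endfacet
facet normal 0.677 0.504 0.536
outer loop
vertex 0.363 3.872 -1.147
vertex 0.206 4.729 -1.754
vertex -0.378 4.583 -0.879
endloop
endfacet
facet normal 0.456 -0.625 0.633
outer loop
vertex -0.123 3.049 -1.609
vertex 0.363 3.872 -1.147
vertex -0.582 3.545 -0.789
endloop
endfacet
facet normal -0.178 -0.944 -0.277
outer loop
vertex -0.582 3.397 -2.501
vertex -0.123 3.049 -1.609
vertex -1.166 3.251 -1.626
endloop
endfacet
facet normal -0.351 -0.012 -0.936
outer loop
vertex -0.378 4.435 -2.591
vertex -0.582 3.397 -2.501
vertex -1.323 4.108 -2.233
endloop
endfacet
facet normal 0.178 0.883 -0.434
outer loop
vertex 0.206 4.729 -1.754
vertex -0.378 4.435 -2.591
vertex -0.837 4.931 -1.771
endloop
endfacet

endsolid


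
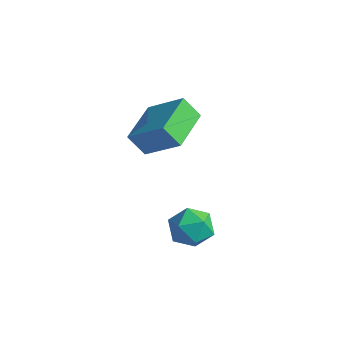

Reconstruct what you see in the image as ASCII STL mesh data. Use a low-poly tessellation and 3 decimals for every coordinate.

solid 
facet normal -0.977 0.063 -0.202
outer loop
vertex 0.528 0.922 -2.899
vertex 0.333 0.588 -2.059
vertex 0.418 1.5 -2.186
endloop
endfacet
facet normal -0.613 0.565 -0.553
outer loop
vertex 0.528 0.922 -2.899
vertex 0.418 1.5 -2.186
vertex 1.099 1.643 -2.795
endloop
endfacet
facet normal -0.127 0.240 -0.962
outer loop
vertex 0.528 0.922 -2.899
vertex 1.099 1.643 -2.795
vertex 1.436 0.818 -3.045
endloop
endfacet
facet normal -0.192 -0.464 -0.865
outer loop
vertex 0.528 0.922 -2.899
vertex 1.436 0.818 -3.045
vertex 0.963 0.166 -2.59
endloop
endfacet
facet normal -0.717 -0.574 -0.395
outer loop
vertex 0.528 0.922 -2.899
vertex 0.963 0.166 -2.59
vertex 0.333 0.588 -2.059
endloop
endfacet
facet normal -0.266 0.961 -0.072
outer loop
vertex 1.099 1.643 -2.795
vertex 0.418 1.5 -2.186
vertex 1.257 1.754 -1.89
endloop
endfacet
facet normal -0.856 0.149 0.496
outer loop
vertex 0.418 1.5 -2.186
vertex 0.333 0.588 -2.059
vertex 0.784 1.102 -1.435
endloop
endfacet
facet normal -0.435 -0.881 0.184
outer loop
vertex 0.333 0.588 -2.059
vertex 0.963 0.166 -2.59
vertex 1.121 0.277 -1.685
endloop
endfacet
facet normal 0.416 -0.704 -0.576
outer loop
vertex 0.963 0.166 -2.59
vertex 1.436 0.818 -3.045
vertex 1.802 0.42 -2.294
endloop
endfacet
facet normal 0.520 0.435 -0.735
outer loop
vertex 1.436 0.818 -3.045
vertex 1.099 1.643 -2.795
vertex 1.887 1.332 -2.421
endloop
endfacet
facet normal 0.192 0.464 0.865
outer loop
vertex 1.692 0.998 -1.581
vertex 1.257 1.754 -1.89
vertex 0.784 1.102 -1.435
endloop
endfacet
facet normal 0.127 -0.240 0.962
outer loop
vertex 1.692 0.998 -1.581
vertex 0.784 1.102 -1.435
vertex 1.121 0.277 -1.685
endloop
endfacet
facet normal 0.613 -0.565 0.553
outer loop
vertex 1.692 0.998 -1.581
vertex 1.121 0.277 -1.685
vertex 1.802 0.42 -2.294
endloop
endfacet
facet normal 0.977 -0.063 0.202
outer loop
vertex 1.692 0.998 -1.581
vertex 1.802 0.42 -2.294
vertex 1.887 1.332 -2.421
endloop
endfacet
facet normal 0.717 0.574 0.395
outer loop
vertex 1.692 0.998 -1.581
vertex 1.887 1.332 -2.421
vertex 1.257 1.754 -1.89
endloop
endfacet
facet normal -0.416 0.704 0.576
outer loop
vertex 0.784 1.102 -1.435
vertex 1.257 1.754 -1.89
vertex 0.418 1.5 -2.186
endloop
endfacet
facet normal -0.520 -0.435 0.735
outer loop
vertex 1.121 0.277 -1.685
vertex 0.784 1.102 -1.435
vertex 0.333 0.588 -2.059
endloop
endfacet
facet normal 0.266 -0.961 0.072
outer loop
vertex 1.802 0.42 -2.294
vertex 1.121 0.277 -1.685
vertex 0.963 0.166 -2.59
endloop
endfacet
facet normal 0.856 -0.149 -0.496
outer loop
vertex 1.887 1.332 -2.421
vertex 1.802 0.42 -2.294
vertex 1.436 0.818 -3.045
endloop
endfacet
facet normal 0.435 0.881 -0.184
outer loop
vertex 1.257 1.754 -1.89
vertex 1.887 1.332 -2.421
vertex 1.099 1.643 -2.795
endloop
endfacet
facet normal -0.771 -0.215 -0.599
outer loop
vertex -3.579 2.533 -0.913
vertex -4.264 4.378 -0.693
vertex -2.986 2.858 -1.793
endloop
endfacet
facet normal 0.346 -0.932 -0.111
outer loop
vertex -1.536 3.262 -0.667
vertex -3.579 2.533 -0.913
vertex -2.986 2.858 -1.793
endloop
endfacet
facet normal -0.771 -0.215 -0.599
outer loop
vertex -2.986 2.858 -1.793
vertex -4.264 4.378 -0.693
vertex -3.671 4.703 -1.573
endloop
endfacet
facet normal 0.534 0.293 -0.793
outer loop
vertex -3.671 4.703 -1.573
vertex -1.536 3.262 -0.667
vertex -2.986 2.858 -1.793
endloop
endfacet
facet normal -0.534 -0.293 0.793
outer loop
vertex -3.579 2.533 -0.913
vertex -2.814 4.782 0.433
vertex -4.264 4.378 -0.693
endloop
endfacet
facet normal 0.346 -0.932 -0.111
outer loop
vertex -2.129 2.937 0.213
vertex -3.579 2.533 -0.913
vertex -1.536 3.262 -0.667
endloop
endfacet
facet normal -0.534 -0.293 0.793
outer loop
vertex -2.129 2.937 0.213
vertex -2.814 4.782 0.433
vertex -3.579 2.533 -0.913
endloop
endfacet
facet normal -0.346 0.932 0.111
outer loop
vertex -4.264 4.378 -0.693
vertex -2.814 4.782 0.433
vertex -3.671 4.703 -1.573
endloop
endfacet
facet normal 0.534 0.293 -0.793
outer loop
vertex -2.221 5.107 -0.447
vertex -1.536 3.262 -0.667
vertex -3.671 4.703 -1.573
endloop
endfacet
facet normal -0.346 0.932 0.111
outer loop
vertex -3.671 4.703 -1.573
vertex -2.814 4.782 0.433
vertex -2.221 5.107 -0.447
endloop
endfacet
facet normal 0.771 0.215 0.599
outer loop
vertex -2.221 5.107 -0.447
vertex -2.129 2.937 0.213
vertex -1.536 3.262 -0.667
endloop
endfacet
facet normal 0.771 0.215 0.599
outer loop
vertex -2.814 4.782 0.433
vertex -2.129 2.937 0.213
vertex -2.221 5.107 -0.447
endloop
endfacet

endsolid


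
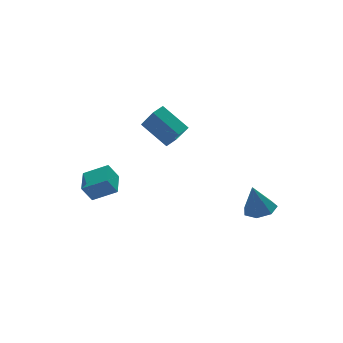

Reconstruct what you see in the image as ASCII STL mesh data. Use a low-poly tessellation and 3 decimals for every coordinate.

solid 
facet normal -0.909 -0.405 -0.094
outer loop
vertex -0.076 1.912 4.429
vertex -0.343 2.843 2.996
vertex 0.712 0.404 3.303
endloop
endfacet
facet normal 0.155 -0.538 0.829
outer loop
vertex 1.503 0.757 3.384
vertex -0.076 1.912 4.429
vertex 0.712 0.404 3.303
endloop
endfacet
facet normal -0.909 -0.405 -0.094
outer loop
vertex 0.712 0.404 3.303
vertex -0.343 2.843 2.996
vertex 0.445 1.336 1.869
endloop
endfacet
facet normal 0.386 -0.739 -0.552
outer loop
vertex 0.445 1.336 1.869
vertex 1.503 0.757 3.384
vertex 0.712 0.404 3.303
endloop
endfacet
facet normal -0.386 0.739 0.552
outer loop
vertex -0.076 1.912 4.429
vertex 0.448 3.196 3.077
vertex -0.343 2.843 2.996
endloop
endfacet
facet normal 0.154 -0.539 0.828
outer loop
vertex 0.715 2.264 4.511
vertex -0.076 1.912 4.429
vertex 1.503 0.757 3.384
endloop
endfacet
facet normal -0.386 0.739 0.552
outer loop
vertex 0.715 2.264 4.511
vertex 0.448 3.196 3.077
vertex -0.076 1.912 4.429
endloop
endfacet
facet normal -0.155 0.538 -0.828
outer loop
vertex -0.343 2.843 2.996
vertex 0.448 3.196 3.077
vertex 0.445 1.336 1.869
endloop
endfacet
facet normal 0.386 -0.739 -0.552
outer loop
vertex 1.236 1.688 1.951
vertex 1.503 0.757 3.384
vertex 0.445 1.336 1.869
endloop
endfacet
facet normal -0.154 0.538 -0.829
outer loop
vertex 0.445 1.336 1.869
vertex 0.448 3.196 3.077
vertex 1.236 1.688 1.951
endloop
endfacet
facet normal 0.909 0.405 0.094
outer loop
vertex 1.236 1.688 1.951
vertex 0.715 2.264 4.511
vertex 1.503 0.757 3.384
endloop
endfacet
facet normal 0.909 0.405 0.094
outer loop
vertex 0.448 3.196 3.077
vertex 0.715 2.264 4.511
vertex 1.236 1.688 1.951
endloop
endfacet
facet normal 0.214 -0.126 -0.969
outer loop
vertex 4.608 -2.96 -1.32
vertex 3.726 -3.335 -1.466
vertex 4.006 -2.409 -1.525
endloop
endfacet
facet normal 0.508 0.727 0.463
outer loop
vertex 4.608 -2.96 -1.32
vertex 4.006 -2.409 -1.525
vertex 3.334 -3.105 0.306
endloop
endfacet
facet normal 0.215 -0.127 -0.968
outer loop
vertex 4.006 -2.409 -1.525
vertex 3.726 -3.335 -1.466
vertex 3.193 -2.555 -1.686
endloop
endfacet
facet normal -0.222 0.936 0.274
outer loop
vertex 4.006 -2.409 -1.525
vertex 3.193 -2.555 -1.686
vertex 3.334 -3.105 0.306
endloop
endfacet
facet normal 0.214 -0.127 -0.969
outer loop
vertex 3.193 -2.555 -1.686
vertex 3.726 -3.335 -1.466
vertex 2.781 -3.289 -1.681
endloop
endfacet
facet normal -0.855 0.481 0.193
outer loop
vertex 3.193 -2.555 -1.686
vertex 2.781 -3.289 -1.681
vertex 3.334 -3.105 0.306
endloop
endfacet
facet normal 0.214 -0.126 -0.969
outer loop
vertex 2.781 -3.289 -1.681
vertex 3.726 -3.335 -1.466
vertex 3.08 -4.058 -1.515
endloop
endfacet
facet normal -0.913 -0.294 0.281
outer loop
vertex 2.781 -3.289 -1.681
vertex 3.08 -4.058 -1.515
vertex 3.334 -3.105 0.306
endloop
endfacet
facet normal 0.214 -0.126 -0.969
outer loop
vertex 3.08 -4.058 -1.515
vertex 3.726 -3.335 -1.466
vertex 3.866 -4.283 -1.312
endloop
endfacet
facet normal -0.353 -0.808 0.472
outer loop
vertex 3.08 -4.058 -1.515
vertex 3.866 -4.283 -1.312
vertex 3.334 -3.105 0.306
endloop
endfacet
facet normal 0.213 -0.126 -0.969
outer loop
vertex 3.866 -4.283 -1.312
vertex 3.726 -3.335 -1.466
vertex 4.546 -3.794 -1.226
endloop
endfacet
facet normal 0.404 -0.671 0.622
outer loop
vertex 3.866 -4.283 -1.312
vertex 4.546 -3.794 -1.226
vertex 3.334 -3.105 0.306
endloop
endfacet
facet normal 0.214 -0.125 -0.969
outer loop
vertex 4.546 -3.794 -1.226
vertex 3.726 -3.335 -1.466
vertex 4.608 -2.96 -1.32
endloop
endfacet
facet normal 0.787 0.011 0.617
outer loop
vertex 4.546 -3.794 -1.226
vertex 4.608 -2.96 -1.32
vertex 3.334 -3.105 0.306
endloop
endfacet
facet normal -0.739 0.475 -0.478
outer loop
vertex -4.471 1.971 -0.415
vertex -3.736 3.3 -0.23
vertex -3.913 1.805 -1.441
endloop
endfacet
facet normal -0.481 -0.869 -0.121
outer loop
vertex -2.724 1.04 -0.67
vertex -4.471 1.971 -0.415
vertex -3.913 1.805 -1.441
endloop
endfacet
facet normal -0.738 0.475 -0.479
outer loop
vertex -3.913 1.805 -1.441
vertex -3.736 3.3 -0.23
vertex -3.177 3.134 -1.256
endloop
endfacet
facet normal 0.473 -0.141 -0.870
outer loop
vertex -3.177 3.134 -1.256
vertex -2.724 1.04 -0.67
vertex -3.913 1.805 -1.441
endloop
endfacet
facet normal -0.473 0.141 0.870
outer loop
vertex -4.471 1.971 -0.415
vertex -2.547 2.535 0.541
vertex -3.736 3.3 -0.23
endloop
endfacet
facet normal -0.481 -0.869 -0.121
outer loop
vertex -3.283 1.206 0.356
vertex -4.471 1.971 -0.415
vertex -2.724 1.04 -0.67
endloop
endfacet
facet normal -0.473 0.141 0.869
outer loop
vertex -3.283 1.206 0.356
vertex -2.547 2.535 0.541
vertex -4.471 1.971 -0.415
endloop
endfacet
facet normal 0.480 0.869 0.121
outer loop
vertex -3.736 3.3 -0.23
vertex -2.547 2.535 0.541
vertex -3.177 3.134 -1.256
endloop
endfacet
facet normal 0.474 -0.141 -0.869
outer loop
vertex -1.989 2.369 -0.485
vertex -2.724 1.04 -0.67
vertex -3.177 3.134 -1.256
endloop
endfacet
facet normal 0.481 0.868 0.121
outer loop
vertex -3.177 3.134 -1.256
vertex -2.547 2.535 0.541
vertex -1.989 2.369 -0.485
endloop
endfacet
facet normal 0.738 -0.475 0.479
outer loop
vertex -1.989 2.369 -0.485
vertex -3.283 1.206 0.356
vertex -2.724 1.04 -0.67
endloop
endfacet
facet normal 0.738 -0.475 0.478
outer loop
vertex -2.547 2.535 0.541
vertex -3.283 1.206 0.356
vertex -1.989 2.369 -0.485
endloop
endfacet

endsolid


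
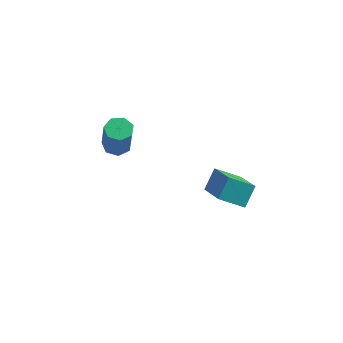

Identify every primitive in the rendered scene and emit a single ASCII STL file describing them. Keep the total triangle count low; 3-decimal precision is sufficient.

solid 
facet normal -0.166 0.249 -0.954
outer loop
vertex -0.14 4.208 -3.491
vertex -0.558 3.868 -3.507
vertex -0.555 4.39 -3.371
endloop
endfacet
facet normal 0.434 0.887 0.157
outer loop
vertex -0.14 4.208 -3.491
vertex -0.555 4.39 -3.371
vertex 0.097 3.853 -2.137
endloop
endfacet
facet normal 0.435 0.887 0.156
outer loop
vertex 0.097 3.853 -2.137
vertex -0.555 4.39 -3.371
vertex -0.318 4.035 -2.016
endloop
endfacet
facet normal 0.168 -0.251 0.953
outer loop
vertex 0.097 3.853 -2.137
vertex -0.318 4.035 -2.016
vertex -0.322 3.512 -2.153
endloop
endfacet
facet normal -0.167 0.249 -0.954
outer loop
vertex -0.555 4.39 -3.371
vertex -0.558 3.868 -3.507
vertex -0.972 4.179 -3.353
endloop
endfacet
facet normal -0.421 0.857 0.298
outer loop
vertex -0.555 4.39 -3.371
vertex -0.972 4.179 -3.353
vertex -0.318 4.035 -2.016
endloop
endfacet
facet normal -0.423 0.856 0.299
outer loop
vertex -0.318 4.035 -2.016
vertex -0.972 4.179 -3.353
vertex -0.735 3.823 -1.999
endloop
endfacet
facet normal 0.167 -0.251 0.954
outer loop
vertex -0.318 4.035 -2.016
vertex -0.735 3.823 -1.999
vertex -0.322 3.512 -2.153
endloop
endfacet
facet normal -0.166 0.251 -0.954
outer loop
vertex -0.972 4.179 -3.353
vertex -0.558 3.868 -3.507
vertex -1.078 3.733 -3.452
endloop
endfacet
facet normal -0.960 0.180 0.215
outer loop
vertex -0.972 4.179 -3.353
vertex -1.078 3.733 -3.452
vertex -0.735 3.823 -1.999
endloop
endfacet
facet normal -0.959 0.183 0.215
outer loop
vertex -0.735 3.823 -1.999
vertex -1.078 3.733 -3.452
vertex -0.842 3.377 -2.097
endloop
endfacet
facet normal 0.168 -0.250 0.954
outer loop
vertex -0.735 3.823 -1.999
vertex -0.842 3.377 -2.097
vertex -0.322 3.512 -2.153
endloop
endfacet
facet normal -0.166 0.251 -0.954
outer loop
vertex -1.078 3.733 -3.452
vertex -0.558 3.868 -3.507
vertex -0.793 3.389 -3.592
endloop
endfacet
facet normal -0.776 -0.630 -0.030
outer loop
vertex -1.078 3.733 -3.452
vertex -0.793 3.389 -3.592
vertex -0.842 3.377 -2.097
endloop
endfacet
facet normal -0.775 -0.632 -0.030
outer loop
vertex -0.842 3.377 -2.097
vertex -0.793 3.389 -3.592
vertex -0.556 3.033 -2.238
endloop
endfacet
facet normal 0.168 -0.251 0.953
outer loop
vertex -0.842 3.377 -2.097
vertex -0.556 3.033 -2.238
vertex -0.322 3.512 -2.153
endloop
endfacet
facet normal -0.166 0.251 -0.954
outer loop
vertex -0.793 3.389 -3.592
vertex -0.558 3.868 -3.507
vertex -0.331 3.405 -3.668
endloop
endfacet
facet normal -0.008 -0.967 -0.253
outer loop
vertex -0.793 3.389 -3.592
vertex -0.331 3.405 -3.668
vertex -0.556 3.033 -2.238
endloop
endfacet
facet normal -0.006 -0.968 -0.253
outer loop
vertex -0.556 3.033 -2.238
vertex -0.331 3.405 -3.668
vertex -0.094 3.05 -2.314
endloop
endfacet
facet normal 0.166 -0.250 0.954
outer loop
vertex -0.556 3.033 -2.238
vertex -0.094 3.05 -2.314
vertex -0.322 3.512 -2.153
endloop
endfacet
facet normal -0.166 0.250 -0.954
outer loop
vertex -0.331 3.405 -3.668
vertex -0.558 3.868 -3.507
vertex -0.04 3.77 -3.623
endloop
endfacet
facet normal 0.766 -0.576 -0.285
outer loop
vertex -0.331 3.405 -3.668
vertex -0.04 3.77 -3.623
vertex -0.094 3.05 -2.314
endloop
endfacet
facet normal 0.766 -0.576 -0.285
outer loop
vertex -0.094 3.05 -2.314
vertex -0.04 3.77 -3.623
vertex 0.197 3.415 -2.269
endloop
endfacet
facet normal 0.166 -0.250 0.954
outer loop
vertex -0.094 3.05 -2.314
vertex 0.197 3.415 -2.269
vertex -0.322 3.512 -2.153
endloop
endfacet
facet normal -0.166 0.249 -0.954
outer loop
vertex -0.04 3.77 -3.623
vertex -0.558 3.868 -3.507
vertex -0.14 4.208 -3.491
endloop
endfacet
facet normal 0.963 0.251 -0.103
outer loop
vertex -0.04 3.77 -3.623
vertex -0.14 4.208 -3.491
vertex 0.197 3.415 -2.269
endloop
endfacet
facet normal 0.963 0.251 -0.103
outer loop
vertex 0.197 3.415 -2.269
vertex -0.14 4.208 -3.491
vertex 0.097 3.853 -2.137
endloop
endfacet
facet normal 0.167 -0.249 0.954
outer loop
vertex 0.197 3.415 -2.269
vertex 0.097 3.853 -2.137
vertex -0.322 3.512 -2.153
endloop
endfacet
facet normal -0.526 0.663 -0.533
outer loop
vertex 3.064 3.984 -3.836
vertex 3.94 4.276 -4.337
vertex 2.908 3.338 -4.486
endloop
endfacet
facet normal -0.834 -0.278 0.477
outer loop
vertex 3.76 2.264 -3.623
vertex 3.064 3.984 -3.836
vertex 2.908 3.338 -4.486
endloop
endfacet
facet normal -0.526 0.663 -0.532
outer loop
vertex 2.908 3.338 -4.486
vertex 3.94 4.276 -4.337
vertex 3.783 3.63 -4.987
endloop
endfacet
facet normal -0.168 -0.695 -0.699
outer loop
vertex 3.783 3.63 -4.987
vertex 3.76 2.264 -3.623
vertex 2.908 3.338 -4.486
endloop
endfacet
facet normal 0.168 0.695 0.699
outer loop
vertex 3.064 3.984 -3.836
vertex 4.792 3.202 -3.474
vertex 3.94 4.276 -4.337
endloop
endfacet
facet normal -0.833 -0.278 0.478
outer loop
vertex 3.917 2.91 -2.973
vertex 3.064 3.984 -3.836
vertex 3.76 2.264 -3.623
endloop
endfacet
facet normal 0.168 0.695 0.699
outer loop
vertex 3.917 2.91 -2.973
vertex 4.792 3.202 -3.474
vertex 3.064 3.984 -3.836
endloop
endfacet
facet normal 0.834 0.278 -0.477
outer loop
vertex 3.94 4.276 -4.337
vertex 4.792 3.202 -3.474
vertex 3.783 3.63 -4.987
endloop
endfacet
facet normal -0.168 -0.695 -0.699
outer loop
vertex 4.636 2.556 -4.124
vertex 3.76 2.264 -3.623
vertex 3.783 3.63 -4.987
endloop
endfacet
facet normal 0.834 0.279 -0.477
outer loop
vertex 3.783 3.63 -4.987
vertex 4.792 3.202 -3.474
vertex 4.636 2.556 -4.124
endloop
endfacet
facet normal 0.526 -0.663 0.532
outer loop
vertex 4.636 2.556 -4.124
vertex 3.917 2.91 -2.973
vertex 3.76 2.264 -3.623
endloop
endfacet
facet normal 0.526 -0.663 0.533
outer loop
vertex 4.792 3.202 -3.474
vertex 3.917 2.91 -2.973
vertex 4.636 2.556 -4.124
endloop
endfacet

endsolid


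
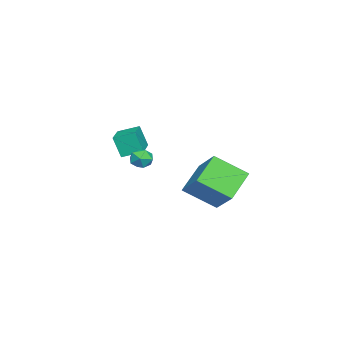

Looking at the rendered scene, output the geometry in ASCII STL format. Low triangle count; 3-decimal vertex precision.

solid 
facet normal -0.960 0.019 0.278
outer loop
vertex -3.092 -2.721 -1.562
vertex -2.912 -2.819 -0.933
vertex -2.968 -2.203 -1.168
endloop
endfacet
facet normal -0.854 0.429 -0.295
outer loop
vertex -3.092 -2.721 -1.562
vertex -2.968 -2.203 -1.168
vertex -2.751 -2.202 -1.794
endloop
endfacet
facet normal -0.582 0.019 -0.813
outer loop
vertex -3.092 -2.721 -1.562
vertex -2.751 -2.202 -1.794
vertex -2.56 -2.818 -1.945
endloop
endfacet
facet normal -0.521 -0.644 -0.560
outer loop
vertex -3.092 -2.721 -1.562
vertex -2.56 -2.818 -1.945
vertex -2.66 -3.2 -1.413
endloop
endfacet
facet normal -0.755 -0.645 0.116
outer loop
vertex -3.092 -2.721 -1.562
vertex -2.66 -3.2 -1.413
vertex -2.912 -2.819 -0.933
endloop
endfacet
facet normal -0.367 0.922 -0.126
outer loop
vertex -2.751 -2.202 -1.794
vertex -2.968 -2.203 -1.168
vertex -2.36 -1.98 -1.307
endloop
endfacet
facet normal -0.540 0.257 0.802
outer loop
vertex -2.968 -2.203 -1.168
vertex -2.912 -2.819 -0.933
vertex -2.46 -2.362 -0.775
endloop
endfacet
facet normal -0.208 -0.816 0.539
outer loop
vertex -2.912 -2.819 -0.933
vertex -2.66 -3.2 -1.413
vertex -2.269 -2.978 -0.926
endloop
endfacet
facet normal 0.173 -0.815 -0.553
outer loop
vertex -2.66 -3.2 -1.413
vertex -2.56 -2.818 -1.945
vertex -2.052 -2.977 -1.552
endloop
endfacet
facet normal 0.075 0.259 -0.963
outer loop
vertex -2.56 -2.818 -1.945
vertex -2.751 -2.202 -1.794
vertex -2.108 -2.361 -1.787
endloop
endfacet
facet normal 0.521 0.644 0.560
outer loop
vertex -1.928 -2.459 -1.158
vertex -2.36 -1.98 -1.307
vertex -2.46 -2.362 -0.775
endloop
endfacet
facet normal 0.582 -0.019 0.813
outer loop
vertex -1.928 -2.459 -1.158
vertex -2.46 -2.362 -0.775
vertex -2.269 -2.978 -0.926
endloop
endfacet
facet normal 0.854 -0.429 0.295
outer loop
vertex -1.928 -2.459 -1.158
vertex -2.269 -2.978 -0.926
vertex -2.052 -2.977 -1.552
endloop
endfacet
facet normal 0.960 -0.019 -0.278
outer loop
vertex -1.928 -2.459 -1.158
vertex -2.052 -2.977 -1.552
vertex -2.108 -2.361 -1.787
endloop
endfacet
facet normal 0.755 0.645 -0.116
outer loop
vertex -1.928 -2.459 -1.158
vertex -2.108 -2.361 -1.787
vertex -2.36 -1.98 -1.307
endloop
endfacet
facet normal -0.173 0.815 0.553
outer loop
vertex -2.46 -2.362 -0.775
vertex -2.36 -1.98 -1.307
vertex -2.968 -2.203 -1.168
endloop
endfacet
facet normal -0.075 -0.259 0.963
outer loop
vertex -2.269 -2.978 -0.926
vertex -2.46 -2.362 -0.775
vertex -2.912 -2.819 -0.933
endloop
endfacet
facet normal 0.367 -0.922 0.126
outer loop
vertex -2.052 -2.977 -1.552
vertex -2.269 -2.978 -0.926
vertex -2.66 -3.2 -1.413
endloop
endfacet
facet normal 0.540 -0.257 -0.802
outer loop
vertex -2.108 -2.361 -1.787
vertex -2.052 -2.977 -1.552
vertex -2.56 -2.818 -1.945
endloop
endfacet
facet normal 0.208 0.816 -0.539
outer loop
vertex -2.36 -1.98 -1.307
vertex -2.108 -2.361 -1.787
vertex -2.751 -2.202 -1.794
endloop
endfacet
facet normal -0.973 -0.200 -0.114
outer loop
vertex -4.462 -4.443 -0.444
vertex -4.72 -3.397 -0.072
vertex -4.412 -4.006 -1.636
endloop
endfacet
facet normal 0.226 -0.918 -0.327
outer loop
vertex -2.64 -3.643 -1.428
vertex -4.462 -4.443 -0.444
vertex -4.412 -4.006 -1.636
endloop
endfacet
facet normal -0.973 -0.199 -0.114
outer loop
vertex -4.412 -4.006 -1.636
vertex -4.72 -3.397 -0.072
vertex -4.67 -2.96 -1.263
endloop
endfacet
facet normal 0.040 0.344 -0.938
outer loop
vertex -4.67 -2.96 -1.263
vertex -2.64 -3.643 -1.428
vertex -4.412 -4.006 -1.636
endloop
endfacet
facet normal -0.040 -0.344 0.938
outer loop
vertex -4.462 -4.443 -0.444
vertex -2.948 -3.034 0.136
vertex -4.72 -3.397 -0.072
endloop
endfacet
facet normal 0.226 -0.918 -0.327
outer loop
vertex -2.69 -4.08 -0.237
vertex -4.462 -4.443 -0.444
vertex -2.64 -3.643 -1.428
endloop
endfacet
facet normal -0.039 -0.344 0.938
outer loop
vertex -2.69 -4.08 -0.237
vertex -2.948 -3.034 0.136
vertex -4.462 -4.443 -0.444
endloop
endfacet
facet normal -0.226 0.917 0.327
outer loop
vertex -4.72 -3.397 -0.072
vertex -2.948 -3.034 0.136
vertex -4.67 -2.96 -1.263
endloop
endfacet
facet normal 0.039 0.343 -0.938
outer loop
vertex -2.898 -2.597 -1.056
vertex -2.64 -3.643 -1.428
vertex -4.67 -2.96 -1.263
endloop
endfacet
facet normal -0.226 0.918 0.327
outer loop
vertex -4.67 -2.96 -1.263
vertex -2.948 -3.034 0.136
vertex -2.898 -2.597 -1.056
endloop
endfacet
facet normal 0.973 0.199 0.114
outer loop
vertex -2.898 -2.597 -1.056
vertex -2.69 -4.08 -0.237
vertex -2.64 -3.643 -1.428
endloop
endfacet
facet normal 0.973 0.199 0.114
outer loop
vertex -2.948 -3.034 0.136
vertex -2.69 -4.08 -0.237
vertex -2.898 -2.597 -1.056
endloop
endfacet
facet normal -0.591 -0.537 -0.602
outer loop
vertex 0.711 0.378 -1.86
vertex -0.714 0.773 -0.815
vertex 0.371 1.926 -2.908
endloop
endfacet
facet normal 0.787 -0.218 -0.578
outer loop
vertex 1.494 2.947 -1.765
vertex 0.711 0.378 -1.86
vertex 0.371 1.926 -2.908
endloop
endfacet
facet normal -0.591 -0.537 -0.602
outer loop
vertex 0.371 1.926 -2.908
vertex -0.714 0.773 -0.815
vertex -1.053 2.321 -1.864
endloop
endfacet
facet normal -0.179 0.814 -0.552
outer loop
vertex -1.053 2.321 -1.864
vertex 1.494 2.947 -1.765
vertex 0.371 1.926 -2.908
endloop
endfacet
facet normal 0.179 -0.815 0.552
outer loop
vertex 0.711 0.378 -1.86
vertex 0.409 1.794 0.328
vertex -0.714 0.773 -0.815
endloop
endfacet
facet normal 0.787 -0.219 -0.577
outer loop
vertex 1.833 1.399 -0.716
vertex 0.711 0.378 -1.86
vertex 1.494 2.947 -1.765
endloop
endfacet
facet normal 0.179 -0.815 0.552
outer loop
vertex 1.833 1.399 -0.716
vertex 0.409 1.794 0.328
vertex 0.711 0.378 -1.86
endloop
endfacet
facet normal -0.787 0.219 0.577
outer loop
vertex -0.714 0.773 -0.815
vertex 0.409 1.794 0.328
vertex -1.053 2.321 -1.864
endloop
endfacet
facet normal -0.179 0.815 -0.552
outer loop
vertex 0.069 3.342 -0.72
vertex 1.494 2.947 -1.765
vertex -1.053 2.321 -1.864
endloop
endfacet
facet normal -0.787 0.218 0.577
outer loop
vertex -1.053 2.321 -1.864
vertex 0.409 1.794 0.328
vertex 0.069 3.342 -0.72
endloop
endfacet
facet normal 0.591 0.537 0.602
outer loop
vertex 0.069 3.342 -0.72
vertex 1.833 1.399 -0.716
vertex 1.494 2.947 -1.765
endloop
endfacet
facet normal 0.591 0.537 0.602
outer loop
vertex 0.409 1.794 0.328
vertex 1.833 1.399 -0.716
vertex 0.069 3.342 -0.72
endloop
endfacet

endsolid


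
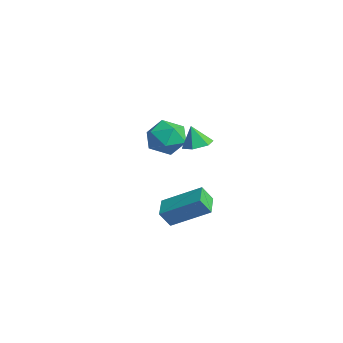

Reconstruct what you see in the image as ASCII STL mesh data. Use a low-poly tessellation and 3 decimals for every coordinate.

solid 
facet normal -0.857 0.473 0.204
outer loop
vertex 3.76 -1.385 2.193
vertex 3.851 -0.864 1.368
vertex 2.651 -2.924 1.098
endloop
endfacet
facet normal -0.093 -0.532 0.842
outer loop
vertex 3.689 -3.496 0.852
vertex 3.76 -1.385 2.193
vertex 2.651 -2.924 1.098
endloop
endfacet
facet normal -0.857 0.473 0.203
outer loop
vertex 2.651 -2.924 1.098
vertex 3.851 -0.864 1.368
vertex 2.743 -2.403 0.273
endloop
endfacet
facet normal -0.506 -0.703 -0.500
outer loop
vertex 2.743 -2.403 0.273
vertex 3.689 -3.496 0.852
vertex 2.651 -2.924 1.098
endloop
endfacet
facet normal 0.506 0.703 0.500
outer loop
vertex 3.76 -1.385 2.193
vertex 4.889 -1.436 1.122
vertex 3.851 -0.864 1.368
endloop
endfacet
facet normal -0.094 -0.532 0.842
outer loop
vertex 4.797 -1.957 1.947
vertex 3.76 -1.385 2.193
vertex 3.689 -3.496 0.852
endloop
endfacet
facet normal 0.506 0.703 0.500
outer loop
vertex 4.797 -1.957 1.947
vertex 4.889 -1.436 1.122
vertex 3.76 -1.385 2.193
endloop
endfacet
facet normal 0.093 0.532 -0.842
outer loop
vertex 3.851 -0.864 1.368
vertex 4.889 -1.436 1.122
vertex 2.743 -2.403 0.273
endloop
endfacet
facet normal -0.506 -0.703 -0.500
outer loop
vertex 3.78 -2.975 0.027
vertex 3.689 -3.496 0.852
vertex 2.743 -2.403 0.273
endloop
endfacet
facet normal 0.094 0.532 -0.842
outer loop
vertex 2.743 -2.403 0.273
vertex 4.889 -1.436 1.122
vertex 3.78 -2.975 0.027
endloop
endfacet
facet normal 0.858 -0.472 -0.204
outer loop
vertex 3.78 -2.975 0.027
vertex 4.797 -1.957 1.947
vertex 3.689 -3.496 0.852
endloop
endfacet
facet normal 0.857 -0.473 -0.203
outer loop
vertex 4.889 -1.436 1.122
vertex 4.797 -1.957 1.947
vertex 3.78 -2.975 0.027
endloop
endfacet
facet normal 0.258 0.177 -0.950
outer loop
vertex 1.226 0.109 3.482
vertex 0.506 -0.113 3.245
vertex 0.647 0.643 3.424
endloop
endfacet
facet normal 0.421 0.536 0.732
outer loop
vertex 1.226 0.109 3.482
vertex 0.647 0.643 3.424
vertex 0.194 -0.327 4.395
endloop
endfacet
facet normal 0.257 0.177 -0.950
outer loop
vertex 0.647 0.643 3.424
vertex 0.506 -0.113 3.245
vertex -0.073 0.421 3.188
endloop
endfacet
facet normal -0.405 0.734 0.545
outer loop
vertex 0.647 0.643 3.424
vertex -0.073 0.421 3.188
vertex 0.194 -0.327 4.395
endloop
endfacet
facet normal 0.257 0.177 -0.950
outer loop
vertex -0.073 0.421 3.188
vertex 0.506 -0.113 3.245
vertex -0.215 -0.335 3.009
endloop
endfacet
facet normal -0.953 0.113 0.281
outer loop
vertex -0.073 0.421 3.188
vertex -0.215 -0.335 3.009
vertex 0.194 -0.327 4.395
endloop
endfacet
facet normal 0.257 0.177 -0.950
outer loop
vertex -0.215 -0.335 3.009
vertex 0.506 -0.113 3.245
vertex 0.364 -0.87 3.066
endloop
endfacet
facet normal -0.675 -0.709 0.203
outer loop
vertex -0.215 -0.335 3.009
vertex 0.364 -0.87 3.066
vertex 0.194 -0.327 4.395
endloop
endfacet
facet normal 0.258 0.176 -0.950
outer loop
vertex 0.364 -0.87 3.066
vertex 0.506 -0.113 3.245
vertex 1.085 -0.648 3.303
endloop
endfacet
facet normal 0.151 -0.908 0.390
outer loop
vertex 0.364 -0.87 3.066
vertex 1.085 -0.648 3.303
vertex 0.194 -0.327 4.395
endloop
endfacet
facet normal 0.258 0.176 -0.950
outer loop
vertex 1.085 -0.648 3.303
vertex 0.506 -0.113 3.245
vertex 1.226 0.109 3.482
endloop
endfacet
facet normal 0.700 -0.285 0.655
outer loop
vertex 1.085 -0.648 3.303
vertex 1.226 0.109 3.482
vertex 0.194 -0.327 4.395
endloop
endfacet
facet normal -0.451 0.893 -0.013
outer loop
vertex -2.169 0.28 2.093
vertex -3.018 -0.139 2.757
vertex -2.086 0.339 3.245
endloop
endfacet
facet normal 0.256 0.964 -0.068
outer loop
vertex -2.169 0.28 2.093
vertex -2.086 0.339 3.245
vertex -1.162 0.049 2.613
endloop
endfacet
facet normal 0.471 0.602 -0.645
outer loop
vertex -2.169 0.28 2.093
vertex -1.162 0.049 2.613
vertex -1.524 -0.61 1.734
endloop
endfacet
facet normal -0.104 0.307 -0.946
outer loop
vertex -2.169 0.28 2.093
vertex -1.524 -0.61 1.734
vertex -2.671 -0.726 1.822
endloop
endfacet
facet normal -0.674 0.486 -0.556
outer loop
vertex -2.169 0.28 2.093
vertex -2.671 -0.726 1.822
vertex -3.018 -0.139 2.757
endloop
endfacet
facet normal 0.554 0.662 0.506
outer loop
vertex -1.162 0.049 2.613
vertex -2.086 0.339 3.245
vertex -1.389 -0.514 3.598
endloop
endfacet
facet normal -0.591 0.545 0.595
outer loop
vertex -2.086 0.339 3.245
vertex -3.018 -0.139 2.757
vertex -2.536 -0.63 3.686
endloop
endfacet
facet normal -0.952 -0.112 -0.283
outer loop
vertex -3.018 -0.139 2.757
vertex -2.671 -0.726 1.822
vertex -2.898 -1.289 2.807
endloop
endfacet
facet normal -0.029 -0.403 -0.915
outer loop
vertex -2.671 -0.726 1.822
vertex -1.524 -0.61 1.734
vertex -1.974 -1.579 2.175
endloop
endfacet
facet normal 0.901 0.075 -0.428
outer loop
vertex -1.524 -0.61 1.734
vertex -1.162 0.049 2.613
vertex -1.042 -1.101 2.663
endloop
endfacet
facet normal 0.104 -0.307 0.946
outer loop
vertex -1.891 -1.52 3.327
vertex -1.389 -0.514 3.598
vertex -2.536 -0.63 3.686
endloop
endfacet
facet normal -0.471 -0.602 0.645
outer loop
vertex -1.891 -1.52 3.327
vertex -2.536 -0.63 3.686
vertex -2.898 -1.289 2.807
endloop
endfacet
facet normal -0.256 -0.964 0.068
outer loop
vertex -1.891 -1.52 3.327
vertex -2.898 -1.289 2.807
vertex -1.974 -1.579 2.175
endloop
endfacet
facet normal 0.451 -0.893 0.013
outer loop
vertex -1.891 -1.52 3.327
vertex -1.974 -1.579 2.175
vertex -1.042 -1.101 2.663
endloop
endfacet
facet normal 0.674 -0.486 0.556
outer loop
vertex -1.891 -1.52 3.327
vertex -1.042 -1.101 2.663
vertex -1.389 -0.514 3.598
endloop
endfacet
facet normal 0.029 0.403 0.915
outer loop
vertex -2.536 -0.63 3.686
vertex -1.389 -0.514 3.598
vertex -2.086 0.339 3.245
endloop
endfacet
facet normal -0.901 -0.075 0.428
outer loop
vertex -2.898 -1.289 2.807
vertex -2.536 -0.63 3.686
vertex -3.018 -0.139 2.757
endloop
endfacet
facet normal -0.554 -0.662 -0.506
outer loop
vertex -1.974 -1.579 2.175
vertex -2.898 -1.289 2.807
vertex -2.671 -0.726 1.822
endloop
endfacet
facet normal 0.591 -0.545 -0.595
outer loop
vertex -1.042 -1.101 2.663
vertex -1.974 -1.579 2.175
vertex -1.524 -0.61 1.734
endloop
endfacet
facet normal 0.952 0.112 0.283
outer loop
vertex -1.389 -0.514 3.598
vertex -1.042 -1.101 2.663
vertex -1.162 0.049 2.613
endloop
endfacet

endsolid


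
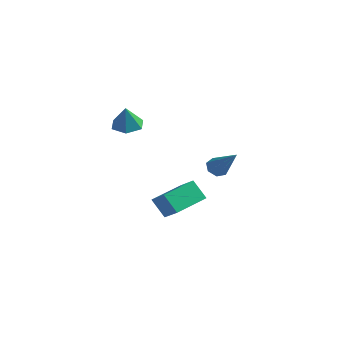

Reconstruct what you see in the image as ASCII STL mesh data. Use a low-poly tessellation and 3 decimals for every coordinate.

solid 
facet normal -0.108 0.256 -0.961
outer loop
vertex -1.728 2.932 0.344
vertex -2.572 2.921 0.436
vertex -2.138 3.638 0.578
endloop
endfacet
facet normal 0.814 0.310 0.492
outer loop
vertex -1.728 2.932 0.344
vertex -2.138 3.638 0.578
vertex -2.428 2.579 1.724
endloop
endfacet
facet normal -0.109 0.256 -0.961
outer loop
vertex -2.138 3.638 0.578
vertex -2.572 2.921 0.436
vertex -2.983 3.628 0.671
endloop
endfacet
facet normal 0.067 0.724 0.686
outer loop
vertex -2.138 3.638 0.578
vertex -2.983 3.628 0.671
vertex -2.428 2.579 1.724
endloop
endfacet
facet normal -0.109 0.256 -0.961
outer loop
vertex -2.983 3.628 0.671
vertex -2.572 2.921 0.436
vertex -3.417 2.911 0.529
endloop
endfacet
facet normal -0.696 0.291 0.657
outer loop
vertex -2.983 3.628 0.671
vertex -3.417 2.911 0.529
vertex -2.428 2.579 1.724
endloop
endfacet
facet normal -0.109 0.257 -0.960
outer loop
vertex -3.417 2.911 0.529
vertex -2.572 2.921 0.436
vertex -3.007 2.205 0.294
endloop
endfacet
facet normal -0.710 -0.556 0.433
outer loop
vertex -3.417 2.911 0.529
vertex -3.007 2.205 0.294
vertex -2.428 2.579 1.724
endloop
endfacet
facet normal -0.108 0.256 -0.961
outer loop
vertex -3.007 2.205 0.294
vertex -2.572 2.921 0.436
vertex -2.162 2.215 0.202
endloop
endfacet
facet normal 0.037 -0.970 0.239
outer loop
vertex -3.007 2.205 0.294
vertex -2.162 2.215 0.202
vertex -2.428 2.579 1.724
endloop
endfacet
facet normal -0.108 0.256 -0.961
outer loop
vertex -2.162 2.215 0.202
vertex -2.572 2.921 0.436
vertex -1.728 2.932 0.344
endloop
endfacet
facet normal 0.800 -0.537 0.268
outer loop
vertex -2.162 2.215 0.202
vertex -1.728 2.932 0.344
vertex -2.428 2.579 1.724
endloop
endfacet
facet normal -0.684 0.235 -0.691
outer loop
vertex 3.613 2.432 -0.676
vertex 3.306 1.935 -0.541
vertex 3.253 2.483 -0.302
endloop
endfacet
facet normal 0.406 0.872 0.272
outer loop
vertex 3.613 2.432 -0.676
vertex 3.253 2.483 -0.302
vertex 4.674 1.465 0.841
endloop
endfacet
facet normal -0.683 0.235 -0.691
outer loop
vertex 3.253 2.483 -0.302
vertex 3.306 1.935 -0.541
vertex 2.933 2.121 -0.109
endloop
endfacet
facet normal -0.202 0.594 0.779
outer loop
vertex 3.253 2.483 -0.302
vertex 2.933 2.121 -0.109
vertex 4.674 1.465 0.841
endloop
endfacet
facet normal -0.684 0.233 -0.691
outer loop
vertex 2.933 2.121 -0.109
vertex 3.306 1.935 -0.541
vertex 2.894 1.618 -0.24
endloop
endfacet
facet normal -0.522 -0.177 0.834
outer loop
vertex 2.933 2.121 -0.109
vertex 2.894 1.618 -0.24
vertex 4.674 1.465 0.841
endloop
endfacet
facet normal -0.684 0.234 -0.691
outer loop
vertex 2.894 1.618 -0.24
vertex 3.306 1.935 -0.541
vertex 3.165 1.354 -0.598
endloop
endfacet
facet normal -0.315 -0.862 0.397
outer loop
vertex 2.894 1.618 -0.24
vertex 3.165 1.354 -0.598
vertex 4.674 1.465 0.841
endloop
endfacet
facet normal -0.684 0.234 -0.691
outer loop
vertex 3.165 1.354 -0.598
vertex 3.306 1.935 -0.541
vertex 3.542 1.527 -0.913
endloop
endfacet
facet normal 0.263 -0.943 -0.203
outer loop
vertex 3.165 1.354 -0.598
vertex 3.542 1.527 -0.913
vertex 4.674 1.465 0.841
endloop
endfacet
facet normal -0.684 0.235 -0.691
outer loop
vertex 3.542 1.527 -0.913
vertex 3.306 1.935 -0.541
vertex 3.741 2.007 -0.947
endloop
endfacet
facet normal 0.778 -0.359 -0.515
outer loop
vertex 3.542 1.527 -0.913
vertex 3.741 2.007 -0.947
vertex 4.674 1.465 0.841
endloop
endfacet
facet normal -0.684 0.235 -0.691
outer loop
vertex 3.741 2.007 -0.947
vertex 3.306 1.935 -0.541
vertex 3.613 2.432 -0.676
endloop
endfacet
facet normal 0.841 0.447 -0.304
outer loop
vertex 3.741 2.007 -0.947
vertex 3.613 2.432 -0.676
vertex 4.674 1.465 0.841
endloop
endfacet
facet normal -0.615 0.005 0.788
outer loop
vertex 0.715 1.26 -2.857
vertex 1.191 3.096 -2.498
vertex -0.281 1.671 -3.637
endloop
endfacet
facet normal -0.247 -0.951 -0.186
outer loop
vertex 0.489 1.664 -4.622
vertex 0.715 1.26 -2.857
vertex -0.281 1.671 -3.637
endloop
endfacet
facet normal -0.615 0.006 0.788
outer loop
vertex -0.281 1.671 -3.637
vertex 1.191 3.096 -2.498
vertex 0.196 3.507 -3.278
endloop
endfacet
facet normal -0.748 0.309 -0.587
outer loop
vertex 0.196 3.507 -3.278
vertex 0.489 1.664 -4.622
vertex -0.281 1.671 -3.637
endloop
endfacet
facet normal 0.748 -0.309 0.587
outer loop
vertex 0.715 1.26 -2.857
vertex 1.961 3.089 -3.483
vertex 1.191 3.096 -2.498
endloop
endfacet
facet normal -0.247 -0.951 -0.186
outer loop
vertex 1.484 1.253 -3.842
vertex 0.715 1.26 -2.857
vertex 0.489 1.664 -4.622
endloop
endfacet
facet normal 0.749 -0.309 0.587
outer loop
vertex 1.484 1.253 -3.842
vertex 1.961 3.089 -3.483
vertex 0.715 1.26 -2.857
endloop
endfacet
facet normal 0.247 0.951 0.186
outer loop
vertex 1.191 3.096 -2.498
vertex 1.961 3.089 -3.483
vertex 0.196 3.507 -3.278
endloop
endfacet
facet normal -0.749 0.309 -0.587
outer loop
vertex 0.965 3.5 -4.263
vertex 0.489 1.664 -4.622
vertex 0.196 3.507 -3.278
endloop
endfacet
facet normal 0.247 0.951 0.186
outer loop
vertex 0.196 3.507 -3.278
vertex 1.961 3.089 -3.483
vertex 0.965 3.5 -4.263
endloop
endfacet
facet normal 0.616 -0.005 -0.788
outer loop
vertex 0.965 3.5 -4.263
vertex 1.484 1.253 -3.842
vertex 0.489 1.664 -4.622
endloop
endfacet
facet normal 0.615 -0.006 -0.788
outer loop
vertex 1.961 3.089 -3.483
vertex 1.484 1.253 -3.842
vertex 0.965 3.5 -4.263
endloop
endfacet

endsolid
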